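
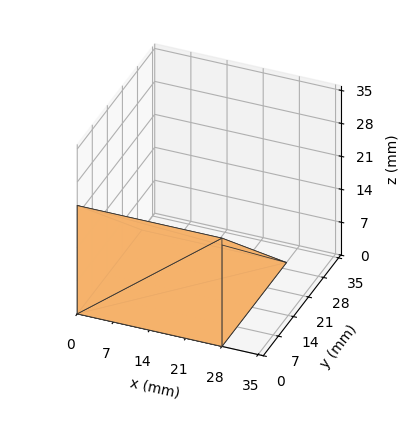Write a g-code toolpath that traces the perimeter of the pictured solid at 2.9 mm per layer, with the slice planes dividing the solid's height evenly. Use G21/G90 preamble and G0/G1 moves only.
Reading the render: the shape is a wedge (ramp): 28 × 30 mm base, rising to 23 mm along the y=0 edge and sloping linearly to z=0 at y=30 (dimensions read to the nearest mm from the axis ticks). For the g-code, the solid's height is divided into equal slices at the stated Δz and each level perimeter traced with G1 moves after a G0 lift.

; perimeter-only toolpath
G21 ; units = mm
G90 ; absolute positioning
G28 ; home
; layer 1
G0 Z2.9
G0 X0.0 Y0.0
G1 X28.0 Y0.0
G1 X28.0 Y26.2
G1 X0.0 Y26.2
G1 X0.0 Y0.0
; layer 2
G0 Z5.8
G0 X0.0 Y0.0
G1 X28.0 Y0.0
G1 X28.0 Y22.5
G1 X0.0 Y22.5
G1 X0.0 Y0.0
; layer 3
G0 Z8.6
G0 X0.0 Y0.0
G1 X28.0 Y0.0
G1 X28.0 Y18.8
G1 X0.0 Y18.8
G1 X0.0 Y0.0
; layer 4
G0 Z11.5
G0 X0.0 Y0.0
G1 X28.0 Y0.0
G1 X28.0 Y15.0
G1 X0.0 Y15.0
G1 X0.0 Y0.0
; layer 5
G0 Z14.4
G0 X0.0 Y0.0
G1 X28.0 Y0.0
G1 X28.0 Y11.2
G1 X0.0 Y11.2
G1 X0.0 Y0.0
; layer 6
G0 Z17.2
G0 X0.0 Y0.0
G1 X28.0 Y0.0
G1 X28.0 Y7.5
G1 X0.0 Y7.5
G1 X0.0 Y0.0
; layer 7
G0 Z20.1
G0 X0.0 Y0.0
G1 X28.0 Y0.0
G1 X28.0 Y3.8
G1 X0.0 Y3.8
G1 X0.0 Y0.0
M2 ; end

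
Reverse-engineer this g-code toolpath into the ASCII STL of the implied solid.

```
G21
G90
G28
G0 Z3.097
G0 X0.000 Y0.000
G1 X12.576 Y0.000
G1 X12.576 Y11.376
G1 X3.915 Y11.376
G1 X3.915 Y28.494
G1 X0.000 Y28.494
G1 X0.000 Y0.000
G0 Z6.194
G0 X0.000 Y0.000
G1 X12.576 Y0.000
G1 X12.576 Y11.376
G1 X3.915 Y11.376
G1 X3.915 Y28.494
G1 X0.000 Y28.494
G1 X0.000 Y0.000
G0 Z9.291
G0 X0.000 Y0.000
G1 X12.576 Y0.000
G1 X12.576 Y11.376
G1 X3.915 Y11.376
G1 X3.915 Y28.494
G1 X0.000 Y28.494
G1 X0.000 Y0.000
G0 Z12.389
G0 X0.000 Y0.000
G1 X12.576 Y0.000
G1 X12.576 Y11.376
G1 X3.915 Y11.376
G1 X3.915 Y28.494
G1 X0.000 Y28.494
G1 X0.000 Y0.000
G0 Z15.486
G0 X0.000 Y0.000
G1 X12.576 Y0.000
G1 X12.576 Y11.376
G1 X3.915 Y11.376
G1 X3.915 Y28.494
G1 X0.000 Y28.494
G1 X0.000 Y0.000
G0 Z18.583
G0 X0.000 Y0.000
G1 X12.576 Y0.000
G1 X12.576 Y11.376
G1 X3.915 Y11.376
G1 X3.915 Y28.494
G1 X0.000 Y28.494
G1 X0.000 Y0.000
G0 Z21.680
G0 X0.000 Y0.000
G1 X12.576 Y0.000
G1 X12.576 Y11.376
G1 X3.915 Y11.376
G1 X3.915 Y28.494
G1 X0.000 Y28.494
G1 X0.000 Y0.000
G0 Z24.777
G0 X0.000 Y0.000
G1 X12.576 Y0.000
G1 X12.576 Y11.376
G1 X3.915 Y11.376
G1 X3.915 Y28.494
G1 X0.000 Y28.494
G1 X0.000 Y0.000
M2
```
solid part
  facet normal 0.0000 0.0000 -1.0000
    outer loop
      vertex 12.576 11.376 0.000
      vertex 12.576 0.000 0.000
      vertex 0.000 0.000 0.000
    endloop
  endfacet
  facet normal 0.0000 0.0000 -1.0000
    outer loop
      vertex 3.915 11.376 0.000
      vertex 12.576 11.376 0.000
      vertex 0.000 0.000 0.000
    endloop
  endfacet
  facet normal 0.0000 0.0000 -1.0000
    outer loop
      vertex 3.915 28.494 0.000
      vertex 3.915 11.376 0.000
      vertex 0.000 0.000 0.000
    endloop
  endfacet
  facet normal 0.0000 0.0000 -1.0000
    outer loop
      vertex 0.000 28.494 0.000
      vertex 3.915 28.494 0.000
      vertex 0.000 0.000 0.000
    endloop
  endfacet
  facet normal 0.0000 0.0000 1.0000
    outer loop
      vertex 0.000 0.000 24.777
      vertex 12.576 0.000 24.777
      vertex 12.576 11.376 24.777
    endloop
  endfacet
  facet normal 0.0000 0.0000 1.0000
    outer loop
      vertex 0.000 0.000 24.777
      vertex 12.576 11.376 24.777
      vertex 3.915 11.376 24.777
    endloop
  endfacet
  facet normal 0.0000 0.0000 1.0000
    outer loop
      vertex 0.000 0.000 24.777
      vertex 3.915 11.376 24.777
      vertex 3.915 28.494 24.777
    endloop
  endfacet
  facet normal 0.0000 0.0000 1.0000
    outer loop
      vertex 0.000 0.000 24.777
      vertex 3.915 28.494 24.777
      vertex 0.000 28.494 24.777
    endloop
  endfacet
  facet normal 0.0000 -1.0000 0.0000
    outer loop
      vertex 0.000 0.000 0.000
      vertex 12.576 0.000 0.000
      vertex 12.576 0.000 24.777
    endloop
  endfacet
  facet normal 0.0000 -1.0000 0.0000
    outer loop
      vertex 0.000 0.000 0.000
      vertex 12.576 0.000 24.777
      vertex 0.000 0.000 24.777
    endloop
  endfacet
  facet normal 1.0000 0.0000 0.0000
    outer loop
      vertex 12.576 0.000 0.000
      vertex 12.576 11.376 0.000
      vertex 12.576 11.376 24.777
    endloop
  endfacet
  facet normal 1.0000 0.0000 0.0000
    outer loop
      vertex 12.576 0.000 0.000
      vertex 12.576 11.376 24.777
      vertex 12.576 0.000 24.777
    endloop
  endfacet
  facet normal 0.0000 1.0000 0.0000
    outer loop
      vertex 12.576 11.376 0.000
      vertex 3.915 11.376 0.000
      vertex 3.915 11.376 24.777
    endloop
  endfacet
  facet normal 0.0000 1.0000 0.0000
    outer loop
      vertex 12.576 11.376 0.000
      vertex 3.915 11.376 24.777
      vertex 12.576 11.376 24.777
    endloop
  endfacet
  facet normal 1.0000 0.0000 0.0000
    outer loop
      vertex 3.915 11.376 0.000
      vertex 3.915 28.494 0.000
      vertex 3.915 28.494 24.777
    endloop
  endfacet
  facet normal 1.0000 0.0000 0.0000
    outer loop
      vertex 3.915 11.376 0.000
      vertex 3.915 28.494 24.777
      vertex 3.915 11.376 24.777
    endloop
  endfacet
  facet normal 0.0000 1.0000 0.0000
    outer loop
      vertex 3.915 28.494 0.000
      vertex 0.000 28.494 0.000
      vertex 0.000 28.494 24.777
    endloop
  endfacet
  facet normal 0.0000 1.0000 0.0000
    outer loop
      vertex 3.915 28.494 0.000
      vertex 0.000 28.494 24.777
      vertex 3.915 28.494 24.777
    endloop
  endfacet
  facet normal -1.0000 0.0000 0.0000
    outer loop
      vertex 0.000 28.494 0.000
      vertex 0.000 0.000 0.000
      vertex 0.000 0.000 24.777
    endloop
  endfacet
  facet normal -1.0000 0.0000 0.0000
    outer loop
      vertex 0.000 28.494 0.000
      vertex 0.000 0.000 24.777
      vertex 0.000 28.494 24.777
    endloop
  endfacet
endsolid part

The G0 Z moves step by Δz≈3.097 mm. Every layer's G1 loop is the same polygon, so the solid is a straight extrusion of it from z=0 to z≈24.8. Closing with flat bottom and top caps and triangulating gives 20 facets — an L-shaped prism: outer 12.6 × 28.5 mm, arm thicknesses ≈ 11.4 mm (horizontal) and 3.92 mm (vertical), extruded 24.8 mm in z.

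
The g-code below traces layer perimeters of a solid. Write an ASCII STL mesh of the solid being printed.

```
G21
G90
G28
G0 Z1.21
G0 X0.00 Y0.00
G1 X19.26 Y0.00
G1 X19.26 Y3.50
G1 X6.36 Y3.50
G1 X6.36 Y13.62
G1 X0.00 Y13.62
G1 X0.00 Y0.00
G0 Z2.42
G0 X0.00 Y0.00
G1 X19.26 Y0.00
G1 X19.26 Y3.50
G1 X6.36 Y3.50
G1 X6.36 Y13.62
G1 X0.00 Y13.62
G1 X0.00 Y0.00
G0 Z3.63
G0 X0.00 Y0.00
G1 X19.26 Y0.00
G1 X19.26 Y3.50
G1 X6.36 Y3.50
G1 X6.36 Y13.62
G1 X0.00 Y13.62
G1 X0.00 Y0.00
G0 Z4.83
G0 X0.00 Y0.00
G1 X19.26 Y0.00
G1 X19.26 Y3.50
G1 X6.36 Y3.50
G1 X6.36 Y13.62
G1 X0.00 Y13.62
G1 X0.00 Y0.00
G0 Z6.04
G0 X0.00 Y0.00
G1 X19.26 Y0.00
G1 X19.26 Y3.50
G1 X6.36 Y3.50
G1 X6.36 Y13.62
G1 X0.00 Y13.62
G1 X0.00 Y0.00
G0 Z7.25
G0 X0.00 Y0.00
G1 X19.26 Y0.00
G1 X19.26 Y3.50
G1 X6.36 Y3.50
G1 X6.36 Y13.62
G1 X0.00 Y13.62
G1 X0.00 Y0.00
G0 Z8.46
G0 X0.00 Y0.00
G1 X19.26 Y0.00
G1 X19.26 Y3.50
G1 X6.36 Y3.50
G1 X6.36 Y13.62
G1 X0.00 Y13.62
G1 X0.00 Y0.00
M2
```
solid part
  facet normal 0.0000 0.0000 -1.0000
    outer loop
      vertex 19.26 3.50 0.00
      vertex 19.26 0.00 0.00
      vertex 0.00 0.00 0.00
    endloop
  endfacet
  facet normal 0.0000 0.0000 -1.0000
    outer loop
      vertex 6.36 3.50 0.00
      vertex 19.26 3.50 0.00
      vertex 0.00 0.00 0.00
    endloop
  endfacet
  facet normal 0.0000 0.0000 -1.0000
    outer loop
      vertex 6.36 13.62 0.00
      vertex 6.36 3.50 0.00
      vertex 0.00 0.00 0.00
    endloop
  endfacet
  facet normal 0.0000 0.0000 -1.0000
    outer loop
      vertex 0.00 13.62 0.00
      vertex 6.36 13.62 0.00
      vertex 0.00 0.00 0.00
    endloop
  endfacet
  facet normal 0.0000 0.0000 1.0000
    outer loop
      vertex 0.00 0.00 8.46
      vertex 19.26 0.00 8.46
      vertex 19.26 3.50 8.46
    endloop
  endfacet
  facet normal 0.0000 0.0000 1.0000
    outer loop
      vertex 0.00 0.00 8.46
      vertex 19.26 3.50 8.46
      vertex 6.36 3.50 8.46
    endloop
  endfacet
  facet normal 0.0000 0.0000 1.0000
    outer loop
      vertex 0.00 0.00 8.46
      vertex 6.36 3.50 8.46
      vertex 6.36 13.62 8.46
    endloop
  endfacet
  facet normal 0.0000 0.0000 1.0000
    outer loop
      vertex 0.00 0.00 8.46
      vertex 6.36 13.62 8.46
      vertex 0.00 13.62 8.46
    endloop
  endfacet
  facet normal 0.0000 -1.0000 0.0000
    outer loop
      vertex 0.00 0.00 0.00
      vertex 19.26 0.00 0.00
      vertex 19.26 0.00 8.46
    endloop
  endfacet
  facet normal 0.0000 -1.0000 0.0000
    outer loop
      vertex 0.00 0.00 0.00
      vertex 19.26 0.00 8.46
      vertex 0.00 0.00 8.46
    endloop
  endfacet
  facet normal 1.0000 0.0000 0.0000
    outer loop
      vertex 19.26 0.00 0.00
      vertex 19.26 3.50 0.00
      vertex 19.26 3.50 8.46
    endloop
  endfacet
  facet normal 1.0000 0.0000 0.0000
    outer loop
      vertex 19.26 0.00 0.00
      vertex 19.26 3.50 8.46
      vertex 19.26 0.00 8.46
    endloop
  endfacet
  facet normal 0.0000 1.0000 0.0000
    outer loop
      vertex 19.26 3.50 0.00
      vertex 6.36 3.50 0.00
      vertex 6.36 3.50 8.46
    endloop
  endfacet
  facet normal 0.0000 1.0000 0.0000
    outer loop
      vertex 19.26 3.50 0.00
      vertex 6.36 3.50 8.46
      vertex 19.26 3.50 8.46
    endloop
  endfacet
  facet normal 1.0000 0.0000 0.0000
    outer loop
      vertex 6.36 3.50 0.00
      vertex 6.36 13.62 0.00
      vertex 6.36 13.62 8.46
    endloop
  endfacet
  facet normal 1.0000 0.0000 0.0000
    outer loop
      vertex 6.36 3.50 0.00
      vertex 6.36 13.62 8.46
      vertex 6.36 3.50 8.46
    endloop
  endfacet
  facet normal 0.0000 1.0000 0.0000
    outer loop
      vertex 6.36 13.62 0.00
      vertex 0.00 13.62 0.00
      vertex 0.00 13.62 8.46
    endloop
  endfacet
  facet normal 0.0000 1.0000 0.0000
    outer loop
      vertex 6.36 13.62 0.00
      vertex 0.00 13.62 8.46
      vertex 6.36 13.62 8.46
    endloop
  endfacet
  facet normal -1.0000 0.0000 0.0000
    outer loop
      vertex 0.00 13.62 0.00
      vertex 0.00 0.00 0.00
      vertex 0.00 0.00 8.46
    endloop
  endfacet
  facet normal -1.0000 0.0000 0.0000
    outer loop
      vertex 0.00 13.62 0.00
      vertex 0.00 0.00 8.46
      vertex 0.00 13.62 8.46
    endloop
  endfacet
endsolid part

The G0 Z moves step by Δz≈1.21 mm. Every layer's G1 loop is the same polygon, so the solid is a straight extrusion of it from z=0 to z≈8.46. Closing with flat bottom and top caps and triangulating gives 20 facets — an L-shaped prism: outer 19.3 × 13.6 mm, arm thicknesses ≈ 3.5 mm (horizontal) and 6.36 mm (vertical), extruded 8.46 mm in z.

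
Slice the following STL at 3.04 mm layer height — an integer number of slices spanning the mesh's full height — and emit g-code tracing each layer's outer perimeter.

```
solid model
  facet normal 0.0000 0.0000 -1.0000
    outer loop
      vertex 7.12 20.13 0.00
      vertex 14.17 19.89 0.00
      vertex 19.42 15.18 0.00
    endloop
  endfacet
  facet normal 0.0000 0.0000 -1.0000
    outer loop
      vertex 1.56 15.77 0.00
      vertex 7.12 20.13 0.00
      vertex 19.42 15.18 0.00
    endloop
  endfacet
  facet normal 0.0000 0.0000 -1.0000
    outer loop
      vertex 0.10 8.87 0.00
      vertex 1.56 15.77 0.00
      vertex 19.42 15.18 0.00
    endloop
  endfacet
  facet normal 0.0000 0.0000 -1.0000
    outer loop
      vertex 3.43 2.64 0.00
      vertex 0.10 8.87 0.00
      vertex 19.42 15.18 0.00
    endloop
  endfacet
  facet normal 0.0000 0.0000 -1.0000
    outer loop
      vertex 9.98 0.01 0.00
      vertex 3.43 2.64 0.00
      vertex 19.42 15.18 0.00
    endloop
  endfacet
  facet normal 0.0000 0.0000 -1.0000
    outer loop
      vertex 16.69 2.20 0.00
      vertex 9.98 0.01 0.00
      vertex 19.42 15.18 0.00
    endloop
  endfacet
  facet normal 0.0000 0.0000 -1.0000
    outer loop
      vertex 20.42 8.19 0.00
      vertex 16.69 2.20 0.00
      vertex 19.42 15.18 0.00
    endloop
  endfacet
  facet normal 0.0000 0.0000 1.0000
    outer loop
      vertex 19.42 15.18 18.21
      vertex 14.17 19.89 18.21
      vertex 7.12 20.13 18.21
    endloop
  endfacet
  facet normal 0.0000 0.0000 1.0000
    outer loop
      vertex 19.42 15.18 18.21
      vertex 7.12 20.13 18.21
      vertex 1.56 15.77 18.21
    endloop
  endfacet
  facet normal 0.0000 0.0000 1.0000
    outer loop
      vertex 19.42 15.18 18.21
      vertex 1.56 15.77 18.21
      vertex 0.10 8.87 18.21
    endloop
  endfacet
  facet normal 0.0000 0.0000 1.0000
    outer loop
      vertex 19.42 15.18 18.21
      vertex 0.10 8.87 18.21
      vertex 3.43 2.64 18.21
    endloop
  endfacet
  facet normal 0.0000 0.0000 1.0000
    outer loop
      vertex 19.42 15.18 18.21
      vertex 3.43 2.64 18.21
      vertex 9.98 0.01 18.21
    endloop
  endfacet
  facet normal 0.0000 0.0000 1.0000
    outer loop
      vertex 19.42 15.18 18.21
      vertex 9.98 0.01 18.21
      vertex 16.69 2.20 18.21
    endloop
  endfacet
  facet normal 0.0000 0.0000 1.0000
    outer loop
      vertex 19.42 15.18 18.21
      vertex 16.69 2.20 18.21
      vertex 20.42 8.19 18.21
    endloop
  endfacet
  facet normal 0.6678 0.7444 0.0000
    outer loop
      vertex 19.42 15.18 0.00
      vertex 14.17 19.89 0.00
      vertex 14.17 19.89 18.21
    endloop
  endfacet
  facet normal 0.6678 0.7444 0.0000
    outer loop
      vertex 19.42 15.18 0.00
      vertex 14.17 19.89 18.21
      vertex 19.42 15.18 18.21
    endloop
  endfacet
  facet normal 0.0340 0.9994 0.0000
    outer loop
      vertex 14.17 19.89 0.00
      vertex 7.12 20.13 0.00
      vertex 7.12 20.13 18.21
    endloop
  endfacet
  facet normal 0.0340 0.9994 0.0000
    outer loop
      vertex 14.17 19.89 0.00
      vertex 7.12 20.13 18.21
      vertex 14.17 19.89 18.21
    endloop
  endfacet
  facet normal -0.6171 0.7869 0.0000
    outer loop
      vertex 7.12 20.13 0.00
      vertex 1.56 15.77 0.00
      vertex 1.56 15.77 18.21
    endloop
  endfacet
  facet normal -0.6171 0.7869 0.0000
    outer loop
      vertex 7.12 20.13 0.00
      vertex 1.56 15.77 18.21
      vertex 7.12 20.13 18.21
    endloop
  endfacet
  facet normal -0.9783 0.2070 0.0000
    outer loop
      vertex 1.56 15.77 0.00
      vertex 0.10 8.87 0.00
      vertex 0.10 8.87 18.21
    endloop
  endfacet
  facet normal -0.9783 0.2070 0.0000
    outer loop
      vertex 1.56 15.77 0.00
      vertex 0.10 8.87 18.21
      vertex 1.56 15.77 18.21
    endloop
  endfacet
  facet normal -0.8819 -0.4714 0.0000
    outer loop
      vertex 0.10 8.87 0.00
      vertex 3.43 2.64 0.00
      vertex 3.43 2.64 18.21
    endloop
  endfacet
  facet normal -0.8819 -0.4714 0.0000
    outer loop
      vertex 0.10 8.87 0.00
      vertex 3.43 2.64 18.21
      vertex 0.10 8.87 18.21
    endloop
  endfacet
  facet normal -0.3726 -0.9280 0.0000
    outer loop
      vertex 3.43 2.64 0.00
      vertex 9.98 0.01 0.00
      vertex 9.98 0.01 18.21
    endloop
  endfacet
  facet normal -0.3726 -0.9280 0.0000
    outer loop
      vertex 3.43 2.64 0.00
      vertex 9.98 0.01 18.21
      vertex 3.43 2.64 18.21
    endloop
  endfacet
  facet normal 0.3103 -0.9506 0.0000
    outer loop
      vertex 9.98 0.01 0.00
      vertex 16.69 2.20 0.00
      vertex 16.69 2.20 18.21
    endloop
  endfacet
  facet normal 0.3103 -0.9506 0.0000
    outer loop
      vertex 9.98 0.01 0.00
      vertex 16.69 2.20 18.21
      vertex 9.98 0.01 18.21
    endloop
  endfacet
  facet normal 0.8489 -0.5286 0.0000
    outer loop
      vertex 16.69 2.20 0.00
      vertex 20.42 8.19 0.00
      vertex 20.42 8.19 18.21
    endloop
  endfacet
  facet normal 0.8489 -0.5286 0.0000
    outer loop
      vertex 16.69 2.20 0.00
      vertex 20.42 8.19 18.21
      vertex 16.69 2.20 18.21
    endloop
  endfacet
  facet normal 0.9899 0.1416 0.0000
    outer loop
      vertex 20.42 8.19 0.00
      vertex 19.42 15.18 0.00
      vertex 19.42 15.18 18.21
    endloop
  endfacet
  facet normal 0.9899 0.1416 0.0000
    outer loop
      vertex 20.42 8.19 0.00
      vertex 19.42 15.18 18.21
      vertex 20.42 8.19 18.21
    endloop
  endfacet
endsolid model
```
; perimeter-only toolpath
G21 ; units = mm
G90 ; absolute positioning
G28 ; home
; layer 1
G0 Z3.04
G0 X19.42 Y15.18
G1 X14.17 Y19.89
G1 X7.12 Y20.13
G1 X1.56 Y15.77
G1 X0.10 Y8.87
G1 X3.43 Y2.64
G1 X9.98 Y0.01
G1 X16.69 Y2.20
G1 X20.42 Y8.19
G1 X19.42 Y15.18
; layer 2
G0 Z6.07
G0 X19.42 Y15.18
G1 X14.17 Y19.89
G1 X7.12 Y20.13
G1 X1.56 Y15.77
G1 X0.10 Y8.87
G1 X3.43 Y2.64
G1 X9.98 Y0.01
G1 X16.69 Y2.20
G1 X20.42 Y8.19
G1 X19.42 Y15.18
; layer 3
G0 Z9.11
G0 X19.42 Y15.18
G1 X14.17 Y19.89
G1 X7.12 Y20.13
G1 X1.56 Y15.77
G1 X0.10 Y8.87
G1 X3.43 Y2.64
G1 X9.98 Y0.01
G1 X16.69 Y2.20
G1 X20.42 Y8.19
G1 X19.42 Y15.18
; layer 4
G0 Z12.14
G0 X19.42 Y15.18
G1 X14.17 Y19.89
G1 X7.12 Y20.13
G1 X1.56 Y15.77
G1 X0.10 Y8.87
G1 X3.43 Y2.64
G1 X9.98 Y0.01
G1 X16.69 Y2.20
G1 X20.42 Y8.19
G1 X19.42 Y15.18
; layer 5
G0 Z15.18
G0 X19.42 Y15.18
G1 X14.17 Y19.89
G1 X7.12 Y20.13
G1 X1.56 Y15.77
G1 X0.10 Y8.87
G1 X3.43 Y2.64
G1 X9.98 Y0.01
G1 X16.69 Y2.20
G1 X20.42 Y8.19
G1 X19.42 Y15.18
; layer 6
G0 Z18.21
G0 X19.42 Y15.18
G1 X14.17 Y19.89
G1 X7.12 Y20.13
G1 X1.56 Y15.77
G1 X0.10 Y8.87
G1 X3.43 Y2.64
G1 X9.98 Y0.01
G1 X16.69 Y2.20
G1 X20.42 Y8.19
G1 X19.42 Y15.18
M2 ; end

The solid is a regular 9-sided prism (a cylinder approximated with 9 flat sides), circumscribed radius ≈ 10.3 mm, height ≈ 18.2 mm. Slicing at Δz = 3.04 mm — 6 equal slices spanning the solid's height, so layer i sits at z = i·h/6 — gives 6 non-empty perimeters. Each is a 9-segment closed polygon; G0 lifts to the layer z and rapids to the start vertex, then G1 traces the edges.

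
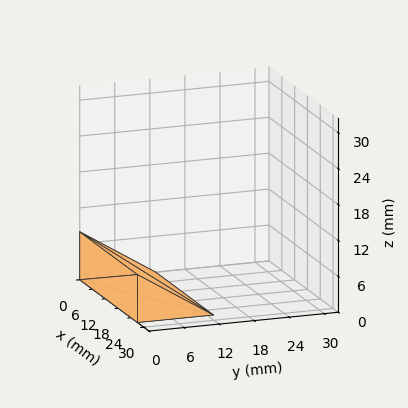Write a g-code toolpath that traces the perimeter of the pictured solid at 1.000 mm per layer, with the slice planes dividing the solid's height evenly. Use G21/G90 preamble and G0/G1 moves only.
Reading the render: the shape is a wedge (ramp): 27 × 13 mm base, rising to 8 mm along the y=0 edge and sloping linearly to z=0 at y=13 (dimensions read to the nearest mm from the axis ticks). For the g-code, the solid's height is divided into equal slices at the stated Δz and each level perimeter traced with G1 moves after a G0 lift.

; perimeter-only toolpath
G21 ; units = mm
G90 ; absolute positioning
G28 ; home
; layer 1
G0 Z1.000
G0 X0.000 Y0.000
G1 X27.000 Y0.000
G1 X27.000 Y11.375
G1 X0.000 Y11.375
G1 X0.000 Y0.000
; layer 2
G0 Z2.000
G0 X0.000 Y0.000
G1 X27.000 Y0.000
G1 X27.000 Y9.750
G1 X0.000 Y9.750
G1 X0.000 Y0.000
; layer 3
G0 Z3.000
G0 X0.000 Y0.000
G1 X27.000 Y0.000
G1 X27.000 Y8.125
G1 X0.000 Y8.125
G1 X0.000 Y0.000
; layer 4
G0 Z4.000
G0 X0.000 Y0.000
G1 X27.000 Y0.000
G1 X27.000 Y6.500
G1 X0.000 Y6.500
G1 X0.000 Y0.000
; layer 5
G0 Z5.000
G0 X0.000 Y0.000
G1 X27.000 Y0.000
G1 X27.000 Y4.875
G1 X0.000 Y4.875
G1 X0.000 Y0.000
; layer 6
G0 Z6.000
G0 X0.000 Y0.000
G1 X27.000 Y0.000
G1 X27.000 Y3.250
G1 X0.000 Y3.250
G1 X0.000 Y0.000
; layer 7
G0 Z7.000
G0 X0.000 Y0.000
G1 X27.000 Y0.000
G1 X27.000 Y1.625
G1 X0.000 Y1.625
G1 X0.000 Y0.000
M2 ; end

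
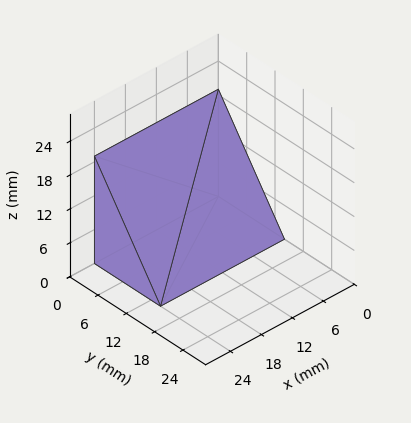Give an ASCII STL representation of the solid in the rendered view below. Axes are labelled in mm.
Reading the render: the shape is a wedge (ramp): 24 × 14 mm base, rising to 19 mm along the y=0 edge and sloping linearly to z=0 at y=14 (dimensions read to the nearest mm from the axis ticks). For the STL, each face is triangulated and given an outward normal.

solid part
  facet normal 0.0000 0.0000 -1.0000
    outer loop
      vertex 24.00 14.00 0.00
      vertex 24.00 0.00 0.00
      vertex 0.00 0.00 0.00
    endloop
  endfacet
  facet normal 0.0000 0.0000 -1.0000
    outer loop
      vertex 0.00 14.00 0.00
      vertex 24.00 14.00 0.00
      vertex 0.00 0.00 0.00
    endloop
  endfacet
  facet normal 0.0000 -1.0000 0.0000
    outer loop
      vertex 0.00 0.00 0.00
      vertex 24.00 0.00 0.00
      vertex 24.00 0.00 19.00
    endloop
  endfacet
  facet normal 0.0000 -1.0000 0.0000
    outer loop
      vertex 0.00 0.00 0.00
      vertex 24.00 0.00 19.00
      vertex 0.00 0.00 19.00
    endloop
  endfacet
  facet normal 0.0000 0.8051 0.5932
    outer loop
      vertex 0.00 0.00 19.00
      vertex 24.00 0.00 19.00
      vertex 24.00 14.00 0.00
    endloop
  endfacet
  facet normal 0.0000 0.8051 0.5932
    outer loop
      vertex 0.00 0.00 19.00
      vertex 24.00 14.00 0.00
      vertex 0.00 14.00 0.00
    endloop
  endfacet
  facet normal -1.0000 0.0000 0.0000
    outer loop
      vertex 0.00 0.00 19.00
      vertex 0.00 14.00 0.00
      vertex 0.00 0.00 0.00
    endloop
  endfacet
  facet normal 1.0000 0.0000 0.0000
    outer loop
      vertex 24.00 0.00 0.00
      vertex 24.00 14.00 0.00
      vertex 24.00 0.00 19.00
    endloop
  endfacet
endsolid part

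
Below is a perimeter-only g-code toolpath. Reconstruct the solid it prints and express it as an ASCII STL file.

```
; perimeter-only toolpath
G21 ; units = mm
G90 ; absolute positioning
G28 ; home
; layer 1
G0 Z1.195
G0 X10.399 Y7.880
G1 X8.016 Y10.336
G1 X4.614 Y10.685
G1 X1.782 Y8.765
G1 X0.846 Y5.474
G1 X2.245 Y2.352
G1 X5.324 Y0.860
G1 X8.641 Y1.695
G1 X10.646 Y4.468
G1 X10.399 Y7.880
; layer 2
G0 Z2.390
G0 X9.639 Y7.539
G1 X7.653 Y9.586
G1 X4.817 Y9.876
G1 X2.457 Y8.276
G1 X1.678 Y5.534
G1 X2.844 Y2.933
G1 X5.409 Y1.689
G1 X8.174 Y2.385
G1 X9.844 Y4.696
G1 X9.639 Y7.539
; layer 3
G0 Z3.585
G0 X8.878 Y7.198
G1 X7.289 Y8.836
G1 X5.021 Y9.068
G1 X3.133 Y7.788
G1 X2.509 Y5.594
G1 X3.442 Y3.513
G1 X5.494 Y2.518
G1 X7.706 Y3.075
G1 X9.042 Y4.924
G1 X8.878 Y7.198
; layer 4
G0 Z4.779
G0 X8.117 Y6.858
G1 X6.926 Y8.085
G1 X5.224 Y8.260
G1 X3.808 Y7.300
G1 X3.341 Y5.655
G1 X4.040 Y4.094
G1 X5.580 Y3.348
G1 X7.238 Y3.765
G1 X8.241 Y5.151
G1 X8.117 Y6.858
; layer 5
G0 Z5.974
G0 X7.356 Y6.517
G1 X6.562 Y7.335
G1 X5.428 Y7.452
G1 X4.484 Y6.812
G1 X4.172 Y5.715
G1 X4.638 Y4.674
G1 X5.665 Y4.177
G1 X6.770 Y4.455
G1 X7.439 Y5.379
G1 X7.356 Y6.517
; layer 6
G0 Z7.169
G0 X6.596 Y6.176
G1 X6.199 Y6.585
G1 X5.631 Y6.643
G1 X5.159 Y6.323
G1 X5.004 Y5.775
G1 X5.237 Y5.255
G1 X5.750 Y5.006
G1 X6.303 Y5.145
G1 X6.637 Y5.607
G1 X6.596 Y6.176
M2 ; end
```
solid part
  facet normal 0.0000 0.0000 -1.0000
    outer loop
      vertex 4.410 11.493 0.000
      vertex 8.380 11.086 0.000
      vertex 11.160 8.221 0.000
    endloop
  endfacet
  facet normal 0.0000 0.0000 -1.0000
    outer loop
      vertex 1.106 9.253 0.000
      vertex 4.410 11.493 0.000
      vertex 11.160 8.221 0.000
    endloop
  endfacet
  facet normal 0.0000 0.0000 -1.0000
    outer loop
      vertex 0.015 5.414 0.000
      vertex 1.106 9.253 0.000
      vertex 11.160 8.221 0.000
    endloop
  endfacet
  facet normal 0.0000 0.0000 -1.0000
    outer loop
      vertex 1.647 1.772 0.000
      vertex 0.015 5.414 0.000
      vertex 11.160 8.221 0.000
    endloop
  endfacet
  facet normal 0.0000 0.0000 -1.0000
    outer loop
      vertex 5.239 0.031 0.000
      vertex 1.647 1.772 0.000
      vertex 11.160 8.221 0.000
    endloop
  endfacet
  facet normal 0.0000 0.0000 -1.0000
    outer loop
      vertex 9.109 1.005 0.000
      vertex 5.239 0.031 0.000
      vertex 11.160 8.221 0.000
    endloop
  endfacet
  facet normal 0.0000 0.0000 -1.0000
    outer loop
      vertex 11.448 4.240 0.000
      vertex 9.109 1.005 0.000
      vertex 11.160 8.221 0.000
    endloop
  endfacet
  facet normal 0.6002 0.5824 0.5483
    outer loop
      vertex 11.160 8.221 0.000
      vertex 8.380 11.086 0.000
      vertex 5.835 5.835 8.364
    endloop
  endfacet
  facet normal 0.0853 0.8319 0.5483
    outer loop
      vertex 8.380 11.086 0.000
      vertex 4.410 11.493 0.000
      vertex 5.835 5.835 8.364
    endloop
  endfacet
  facet normal -0.4693 0.6922 0.5482
    outer loop
      vertex 4.410 11.493 0.000
      vertex 1.106 9.253 0.000
      vertex 5.835 5.835 8.364
    endloop
  endfacet
  facet normal -0.8045 0.2286 0.5483
    outer loop
      vertex 1.106 9.253 0.000
      vertex 0.015 5.414 0.000
      vertex 5.835 5.835 8.364
    endloop
  endfacet
  facet normal -0.7632 -0.3420 0.5483
    outer loop
      vertex 0.015 5.414 0.000
      vertex 1.647 1.772 0.000
      vertex 5.835 5.835 8.364
    endloop
  endfacet
  facet normal -0.3648 -0.7526 0.5482
    outer loop
      vertex 1.647 1.772 0.000
      vertex 5.239 0.031 0.000
      vertex 5.835 5.835 8.364
    endloop
  endfacet
  facet normal 0.2041 -0.8110 0.5482
    outer loop
      vertex 5.239 0.031 0.000
      vertex 9.109 1.005 0.000
      vertex 5.835 5.835 8.364
    endloop
  endfacet
  facet normal 0.6777 -0.4900 0.5483
    outer loop
      vertex 9.109 1.005 0.000
      vertex 11.448 4.240 0.000
      vertex 5.835 5.835 8.364
    endloop
  endfacet
  facet normal 0.8341 0.0603 0.5483
    outer loop
      vertex 11.448 4.240 0.000
      vertex 11.160 8.221 0.000
      vertex 5.835 5.835 8.364
    endloop
  endfacet
endsolid part

The G0 Z moves step by Δz≈1.195 mm. The G1 loops shrink linearly with z, so the solid tapers from its base footprint up to z≈8.36. Closing with a flat bottom cap and the tapered top and triangulating gives 16 facets — a regular 9-sided pyramid, base circumscribed radius ≈ 5.83 mm, apex at z ≈ 8.36 mm.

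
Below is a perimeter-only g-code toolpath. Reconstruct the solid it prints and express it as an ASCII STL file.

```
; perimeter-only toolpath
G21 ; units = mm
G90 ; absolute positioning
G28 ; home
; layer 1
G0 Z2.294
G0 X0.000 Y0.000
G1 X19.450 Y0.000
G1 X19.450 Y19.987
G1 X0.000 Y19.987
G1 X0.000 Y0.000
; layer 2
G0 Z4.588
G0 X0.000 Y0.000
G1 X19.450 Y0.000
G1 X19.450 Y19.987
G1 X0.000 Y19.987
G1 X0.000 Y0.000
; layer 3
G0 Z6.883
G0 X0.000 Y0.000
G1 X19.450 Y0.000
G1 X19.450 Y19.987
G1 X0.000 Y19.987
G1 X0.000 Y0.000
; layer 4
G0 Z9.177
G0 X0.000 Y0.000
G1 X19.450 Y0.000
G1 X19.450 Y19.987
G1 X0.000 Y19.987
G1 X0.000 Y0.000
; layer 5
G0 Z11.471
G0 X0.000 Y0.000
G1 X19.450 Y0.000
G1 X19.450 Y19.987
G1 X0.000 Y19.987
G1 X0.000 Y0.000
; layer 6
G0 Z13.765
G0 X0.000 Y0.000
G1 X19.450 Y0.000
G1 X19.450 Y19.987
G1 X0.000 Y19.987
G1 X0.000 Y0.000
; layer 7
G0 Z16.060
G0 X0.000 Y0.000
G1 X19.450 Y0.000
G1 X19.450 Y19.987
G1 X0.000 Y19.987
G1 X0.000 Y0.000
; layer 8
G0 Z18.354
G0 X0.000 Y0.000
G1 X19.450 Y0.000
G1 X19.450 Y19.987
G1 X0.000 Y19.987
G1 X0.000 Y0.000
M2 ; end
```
solid part
  facet normal 0.0000 0.0000 -1.0000
    outer loop
      vertex 19.450 19.987 0.000
      vertex 19.450 0.000 0.000
      vertex 0.000 0.000 0.000
    endloop
  endfacet
  facet normal 0.0000 0.0000 -1.0000
    outer loop
      vertex 0.000 19.987 0.000
      vertex 19.450 19.987 0.000
      vertex 0.000 0.000 0.000
    endloop
  endfacet
  facet normal 0.0000 0.0000 1.0000
    outer loop
      vertex 0.000 0.000 18.354
      vertex 19.450 0.000 18.354
      vertex 19.450 19.987 18.354
    endloop
  endfacet
  facet normal 0.0000 0.0000 1.0000
    outer loop
      vertex 0.000 0.000 18.354
      vertex 19.450 19.987 18.354
      vertex 0.000 19.987 18.354
    endloop
  endfacet
  facet normal 0.0000 -1.0000 0.0000
    outer loop
      vertex 0.000 0.000 0.000
      vertex 19.450 0.000 0.000
      vertex 19.450 0.000 18.354
    endloop
  endfacet
  facet normal 0.0000 -1.0000 0.0000
    outer loop
      vertex 0.000 0.000 0.000
      vertex 19.450 0.000 18.354
      vertex 0.000 0.000 18.354
    endloop
  endfacet
  facet normal 0.0000 1.0000 0.0000
    outer loop
      vertex 19.450 19.987 18.354
      vertex 19.450 19.987 0.000
      vertex 0.000 19.987 0.000
    endloop
  endfacet
  facet normal 0.0000 1.0000 0.0000
    outer loop
      vertex 0.000 19.987 18.354
      vertex 19.450 19.987 18.354
      vertex 0.000 19.987 0.000
    endloop
  endfacet
  facet normal -1.0000 0.0000 0.0000
    outer loop
      vertex 0.000 19.987 18.354
      vertex 0.000 19.987 0.000
      vertex 0.000 0.000 0.000
    endloop
  endfacet
  facet normal -1.0000 0.0000 0.0000
    outer loop
      vertex 0.000 0.000 18.354
      vertex 0.000 19.987 18.354
      vertex 0.000 0.000 0.000
    endloop
  endfacet
  facet normal 1.0000 0.0000 0.0000
    outer loop
      vertex 19.450 0.000 0.000
      vertex 19.450 19.987 0.000
      vertex 19.450 19.987 18.354
    endloop
  endfacet
  facet normal 1.0000 0.0000 0.0000
    outer loop
      vertex 19.450 0.000 0.000
      vertex 19.450 19.987 18.354
      vertex 19.450 0.000 18.354
    endloop
  endfacet
endsolid part

The G0 Z moves step by Δz≈2.294 mm. Every layer's G1 loop is the same polygon, so the solid is a straight extrusion of it from z=0 to z≈18.4. Closing with flat bottom and top caps and triangulating gives 12 facets — a rectangular box, roughly 19.4 × 20 mm footprint and 18.4 mm tall.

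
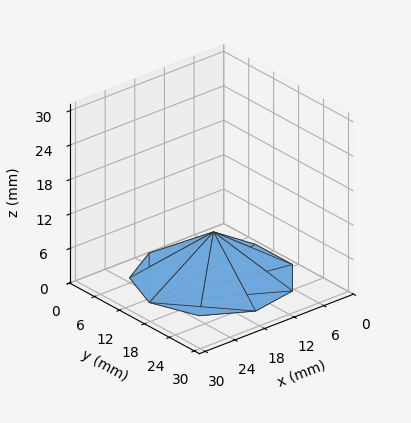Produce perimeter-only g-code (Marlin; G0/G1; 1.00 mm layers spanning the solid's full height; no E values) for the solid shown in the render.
Reading the render: the shape is a regular 9-sided pyramid, base circumscribed radius ≈ 13 mm, apex at z ≈ 8 mm (dimensions read to the nearest mm from the axis ticks). For the g-code, the solid's height is divided into equal slices at the stated Δz and each level perimeter traced with G1 moves after a G0 lift.

; perimeter-only toolpath
G21 ; units = mm
G90 ; absolute positioning
G28 ; home
; layer 1
G0 Z1.00
G0 X24.38 Y13.00
G1 X21.71 Y20.31
G1 X14.98 Y24.20
G1 X7.31 Y22.85
G1 X2.31 Y16.89
G1 X2.31 Y9.11
G1 X7.31 Y3.15
G1 X14.98 Y1.80
G1 X21.71 Y5.68
G1 X24.38 Y13.00
; layer 2
G0 Z2.00
G0 X22.75 Y13.00
G1 X20.47 Y19.27
G1 X14.70 Y22.60
G1 X8.12 Y21.45
G1 X3.83 Y16.34
G1 X3.83 Y9.66
G1 X8.12 Y4.55
G1 X14.70 Y3.40
G1 X20.47 Y6.73
G1 X22.75 Y13.00
; layer 3
G0 Z3.00
G0 X21.12 Y13.00
G1 X19.23 Y18.23
G1 X14.41 Y21.00
G1 X8.94 Y20.04
G1 X5.36 Y15.78
G1 X5.36 Y10.22
G1 X8.94 Y5.96
G1 X14.41 Y5.00
G1 X19.23 Y7.78
G1 X21.12 Y13.00
; layer 4
G0 Z4.00
G0 X19.50 Y13.00
G1 X17.98 Y17.18
G1 X14.13 Y19.40
G1 X9.75 Y18.63
G1 X6.89 Y15.22
G1 X6.89 Y10.78
G1 X9.75 Y7.37
G1 X14.13 Y6.60
G1 X17.98 Y8.82
G1 X19.50 Y13.00
; layer 5
G0 Z5.00
G0 X17.88 Y13.00
G1 X16.73 Y16.13
G1 X13.85 Y17.80
G1 X10.56 Y17.22
G1 X8.42 Y14.67
G1 X8.42 Y11.33
G1 X10.56 Y8.78
G1 X13.85 Y8.20
G1 X16.73 Y9.87
G1 X17.88 Y13.00
; layer 6
G0 Z6.00
G0 X16.25 Y13.00
G1 X15.49 Y15.09
G1 X13.56 Y16.20
G1 X11.38 Y15.82
G1 X9.95 Y14.11
G1 X9.95 Y11.89
G1 X11.38 Y10.19
G1 X13.56 Y9.80
G1 X15.49 Y10.91
G1 X16.25 Y13.00
; layer 7
G0 Z7.00
G0 X14.62 Y13.00
G1 X14.25 Y14.04
G1 X13.28 Y14.60
G1 X12.19 Y14.41
G1 X11.47 Y13.56
G1 X11.47 Y12.44
G1 X12.19 Y11.59
G1 X13.28 Y11.40
G1 X14.25 Y11.96
G1 X14.62 Y13.00
M2 ; end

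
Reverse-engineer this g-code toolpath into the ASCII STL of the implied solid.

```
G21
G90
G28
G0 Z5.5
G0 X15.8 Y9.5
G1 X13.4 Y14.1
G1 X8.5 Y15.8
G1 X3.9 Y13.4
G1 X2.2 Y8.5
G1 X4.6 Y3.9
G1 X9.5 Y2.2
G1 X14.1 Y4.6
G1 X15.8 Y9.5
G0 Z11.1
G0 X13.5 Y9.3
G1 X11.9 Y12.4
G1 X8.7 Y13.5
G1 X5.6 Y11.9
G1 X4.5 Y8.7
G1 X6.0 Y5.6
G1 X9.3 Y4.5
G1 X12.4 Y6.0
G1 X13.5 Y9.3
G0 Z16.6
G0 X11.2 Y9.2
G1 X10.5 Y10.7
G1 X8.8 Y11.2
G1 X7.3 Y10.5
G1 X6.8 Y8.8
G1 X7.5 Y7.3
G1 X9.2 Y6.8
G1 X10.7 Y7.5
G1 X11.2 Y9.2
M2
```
solid part
  facet normal 0.0000 0.0000 -1.0000
    outer loop
      vertex 8.3 18.0 0.0
      vertex 14.9 15.8 0.0
      vertex 18.0 9.7 0.0
    endloop
  endfacet
  facet normal 0.0000 0.0000 -1.0000
    outer loop
      vertex 2.2 14.9 0.0
      vertex 8.3 18.0 0.0
      vertex 18.0 9.7 0.0
    endloop
  endfacet
  facet normal 0.0000 0.0000 -1.0000
    outer loop
      vertex 0.0 8.3 0.0
      vertex 2.2 14.9 0.0
      vertex 18.0 9.7 0.0
    endloop
  endfacet
  facet normal 0.0000 0.0000 -1.0000
    outer loop
      vertex 3.1 2.2 0.0
      vertex 0.0 8.3 0.0
      vertex 18.0 9.7 0.0
    endloop
  endfacet
  facet normal 0.0000 0.0000 -1.0000
    outer loop
      vertex 9.7 0.0 0.0
      vertex 3.1 2.2 0.0
      vertex 18.0 9.7 0.0
    endloop
  endfacet
  facet normal 0.0000 0.0000 -1.0000
    outer loop
      vertex 15.8 3.1 0.0
      vertex 9.7 0.0 0.0
      vertex 18.0 9.7 0.0
    endloop
  endfacet
  facet normal 0.8345 0.4241 0.3517
    outer loop
      vertex 18.0 9.7 0.0
      vertex 14.9 15.8 0.0
      vertex 9.0 9.0 22.2
    endloop
  endfacet
  facet normal 0.2961 0.8884 0.3508
    outer loop
      vertex 14.9 15.8 0.0
      vertex 8.3 18.0 0.0
      vertex 9.0 9.0 22.2
    endloop
  endfacet
  facet normal -0.4241 0.8345 0.3517
    outer loop
      vertex 8.3 18.0 0.0
      vertex 2.2 14.9 0.0
      vertex 9.0 9.0 22.2
    endloop
  endfacet
  facet normal -0.8884 0.2961 0.3508
    outer loop
      vertex 2.2 14.9 0.0
      vertex 0.0 8.3 0.0
      vertex 9.0 9.0 22.2
    endloop
  endfacet
  facet normal -0.8345 -0.4241 0.3517
    outer loop
      vertex 0.0 8.3 0.0
      vertex 3.1 2.2 0.0
      vertex 9.0 9.0 22.2
    endloop
  endfacet
  facet normal -0.2961 -0.8884 0.3508
    outer loop
      vertex 3.1 2.2 0.0
      vertex 9.7 0.0 0.0
      vertex 9.0 9.0 22.2
    endloop
  endfacet
  facet normal 0.4241 -0.8345 0.3517
    outer loop
      vertex 9.7 0.0 0.0
      vertex 15.8 3.1 0.0
      vertex 9.0 9.0 22.2
    endloop
  endfacet
  facet normal 0.8884 -0.2961 0.3508
    outer loop
      vertex 15.8 3.1 0.0
      vertex 18.0 9.7 0.0
      vertex 9.0 9.0 22.2
    endloop
  endfacet
endsolid part

The G0 Z moves step by Δz≈5.5 mm. The G1 loops shrink linearly with z, so the solid tapers from its base footprint up to z≈22.2. Closing with a flat bottom cap and the tapered top and triangulating gives 14 facets — a regular 8-sided pyramid, base circumscribed radius ≈ 9 mm, apex at z ≈ 22.2 mm.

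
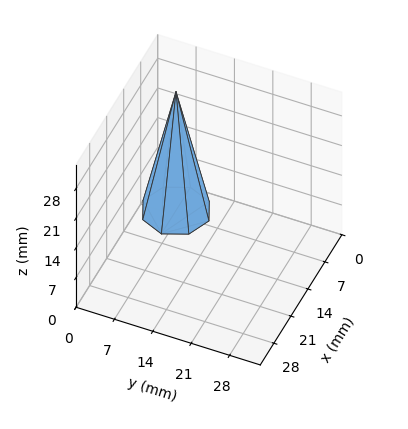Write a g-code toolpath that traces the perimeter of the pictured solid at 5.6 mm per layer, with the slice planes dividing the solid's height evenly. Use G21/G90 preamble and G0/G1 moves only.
Reading the render: the shape is a regular 8-sided pyramid, base circumscribed radius ≈ 6 mm, apex at z ≈ 28 mm (dimensions read to the nearest mm from the axis ticks). For the g-code, the solid's height is divided into equal slices at the stated Δz and each level perimeter traced with G1 moves after a G0 lift.

; perimeter-only toolpath
G21 ; units = mm
G90 ; absolute positioning
G28 ; home
; layer 1
G0 Z5.6
G0 X10.8 Y6.0
G1 X9.4 Y9.4
G1 X6.0 Y10.8
G1 X2.6 Y9.4
G1 X1.2 Y6.0
G1 X2.6 Y2.6
G1 X6.0 Y1.2
G1 X9.4 Y2.6
G1 X10.8 Y6.0
; layer 2
G0 Z11.2
G0 X9.6 Y6.0
G1 X8.5 Y8.5
G1 X6.0 Y9.6
G1 X3.5 Y8.5
G1 X2.4 Y6.0
G1 X3.5 Y3.5
G1 X6.0 Y2.4
G1 X8.5 Y3.5
G1 X9.6 Y6.0
; layer 3
G0 Z16.8
G0 X8.4 Y6.0
G1 X7.7 Y7.7
G1 X6.0 Y8.4
G1 X4.3 Y7.7
G1 X3.6 Y6.0
G1 X4.3 Y4.3
G1 X6.0 Y3.6
G1 X7.7 Y4.3
G1 X8.4 Y6.0
; layer 4
G0 Z22.4
G0 X7.2 Y6.0
G1 X6.8 Y6.8
G1 X6.0 Y7.2
G1 X5.2 Y6.8
G1 X4.8 Y6.0
G1 X5.2 Y5.2
G1 X6.0 Y4.8
G1 X6.8 Y5.2
G1 X7.2 Y6.0
M2 ; end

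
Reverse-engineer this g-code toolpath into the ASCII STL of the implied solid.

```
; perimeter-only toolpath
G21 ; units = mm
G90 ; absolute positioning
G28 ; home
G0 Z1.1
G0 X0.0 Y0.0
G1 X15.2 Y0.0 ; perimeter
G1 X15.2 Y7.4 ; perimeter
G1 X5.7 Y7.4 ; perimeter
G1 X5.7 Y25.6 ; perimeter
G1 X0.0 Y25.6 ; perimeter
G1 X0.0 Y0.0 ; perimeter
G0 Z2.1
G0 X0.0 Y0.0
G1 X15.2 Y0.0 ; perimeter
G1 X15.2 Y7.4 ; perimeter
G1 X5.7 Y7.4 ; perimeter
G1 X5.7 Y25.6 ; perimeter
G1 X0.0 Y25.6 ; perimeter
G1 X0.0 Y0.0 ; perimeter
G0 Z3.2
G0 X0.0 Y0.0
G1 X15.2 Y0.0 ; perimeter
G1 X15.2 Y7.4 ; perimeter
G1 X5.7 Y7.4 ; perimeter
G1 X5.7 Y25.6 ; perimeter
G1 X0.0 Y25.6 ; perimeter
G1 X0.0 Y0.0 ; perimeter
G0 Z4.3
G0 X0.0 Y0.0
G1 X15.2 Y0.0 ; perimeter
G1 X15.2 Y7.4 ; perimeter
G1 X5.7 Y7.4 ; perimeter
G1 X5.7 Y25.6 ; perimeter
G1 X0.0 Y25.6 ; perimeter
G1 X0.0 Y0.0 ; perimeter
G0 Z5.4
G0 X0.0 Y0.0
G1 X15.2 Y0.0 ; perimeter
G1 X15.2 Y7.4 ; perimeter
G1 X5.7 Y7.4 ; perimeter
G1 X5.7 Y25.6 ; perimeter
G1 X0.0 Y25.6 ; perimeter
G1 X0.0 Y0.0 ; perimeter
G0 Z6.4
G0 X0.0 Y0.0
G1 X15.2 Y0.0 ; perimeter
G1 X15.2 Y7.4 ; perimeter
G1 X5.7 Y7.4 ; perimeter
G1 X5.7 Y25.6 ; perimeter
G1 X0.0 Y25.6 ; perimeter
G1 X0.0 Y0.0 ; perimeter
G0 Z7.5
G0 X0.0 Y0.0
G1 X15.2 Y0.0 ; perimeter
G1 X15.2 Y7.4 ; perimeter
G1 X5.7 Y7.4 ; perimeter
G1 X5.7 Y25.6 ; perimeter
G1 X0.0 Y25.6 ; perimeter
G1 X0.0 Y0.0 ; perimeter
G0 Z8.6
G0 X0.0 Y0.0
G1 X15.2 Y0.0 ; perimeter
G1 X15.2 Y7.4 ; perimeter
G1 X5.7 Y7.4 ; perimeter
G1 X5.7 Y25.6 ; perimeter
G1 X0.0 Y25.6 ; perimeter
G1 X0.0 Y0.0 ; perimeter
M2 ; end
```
solid part
  facet normal 0.0000 0.0000 -1.0000
    outer loop
      vertex 15.2 7.4 0.0
      vertex 15.2 0.0 0.0
      vertex 0.0 0.0 0.0
    endloop
  endfacet
  facet normal 0.0000 0.0000 -1.0000
    outer loop
      vertex 5.7 7.4 0.0
      vertex 15.2 7.4 0.0
      vertex 0.0 0.0 0.0
    endloop
  endfacet
  facet normal 0.0000 0.0000 -1.0000
    outer loop
      vertex 5.7 25.6 0.0
      vertex 5.7 7.4 0.0
      vertex 0.0 0.0 0.0
    endloop
  endfacet
  facet normal 0.0000 0.0000 -1.0000
    outer loop
      vertex 0.0 25.6 0.0
      vertex 5.7 25.6 0.0
      vertex 0.0 0.0 0.0
    endloop
  endfacet
  facet normal 0.0000 0.0000 1.0000
    outer loop
      vertex 0.0 0.0 8.6
      vertex 15.2 0.0 8.6
      vertex 15.2 7.4 8.6
    endloop
  endfacet
  facet normal 0.0000 0.0000 1.0000
    outer loop
      vertex 0.0 0.0 8.6
      vertex 15.2 7.4 8.6
      vertex 5.7 7.4 8.6
    endloop
  endfacet
  facet normal 0.0000 0.0000 1.0000
    outer loop
      vertex 0.0 0.0 8.6
      vertex 5.7 7.4 8.6
      vertex 5.7 25.6 8.6
    endloop
  endfacet
  facet normal 0.0000 0.0000 1.0000
    outer loop
      vertex 0.0 0.0 8.6
      vertex 5.7 25.6 8.6
      vertex 0.0 25.6 8.6
    endloop
  endfacet
  facet normal 0.0000 -1.0000 0.0000
    outer loop
      vertex 0.0 0.0 0.0
      vertex 15.2 0.0 0.0
      vertex 15.2 0.0 8.6
    endloop
  endfacet
  facet normal 0.0000 -1.0000 0.0000
    outer loop
      vertex 0.0 0.0 0.0
      vertex 15.2 0.0 8.6
      vertex 0.0 0.0 8.6
    endloop
  endfacet
  facet normal 1.0000 0.0000 0.0000
    outer loop
      vertex 15.2 0.0 0.0
      vertex 15.2 7.4 0.0
      vertex 15.2 7.4 8.6
    endloop
  endfacet
  facet normal 1.0000 0.0000 0.0000
    outer loop
      vertex 15.2 0.0 0.0
      vertex 15.2 7.4 8.6
      vertex 15.2 0.0 8.6
    endloop
  endfacet
  facet normal 0.0000 1.0000 0.0000
    outer loop
      vertex 15.2 7.4 0.0
      vertex 5.7 7.4 0.0
      vertex 5.7 7.4 8.6
    endloop
  endfacet
  facet normal 0.0000 1.0000 0.0000
    outer loop
      vertex 15.2 7.4 0.0
      vertex 5.7 7.4 8.6
      vertex 15.2 7.4 8.6
    endloop
  endfacet
  facet normal 1.0000 0.0000 0.0000
    outer loop
      vertex 5.7 7.4 0.0
      vertex 5.7 25.6 0.0
      vertex 5.7 25.6 8.6
    endloop
  endfacet
  facet normal 1.0000 0.0000 0.0000
    outer loop
      vertex 5.7 7.4 0.0
      vertex 5.7 25.6 8.6
      vertex 5.7 7.4 8.6
    endloop
  endfacet
  facet normal 0.0000 1.0000 0.0000
    outer loop
      vertex 5.7 25.6 0.0
      vertex 0.0 25.6 0.0
      vertex 0.0 25.6 8.6
    endloop
  endfacet
  facet normal 0.0000 1.0000 0.0000
    outer loop
      vertex 5.7 25.6 0.0
      vertex 0.0 25.6 8.6
      vertex 5.7 25.6 8.6
    endloop
  endfacet
  facet normal -1.0000 0.0000 0.0000
    outer loop
      vertex 0.0 25.6 0.0
      vertex 0.0 0.0 0.0
      vertex 0.0 0.0 8.6
    endloop
  endfacet
  facet normal -1.0000 0.0000 0.0000
    outer loop
      vertex 0.0 25.6 0.0
      vertex 0.0 0.0 8.6
      vertex 0.0 25.6 8.6
    endloop
  endfacet
endsolid part

The G0 Z moves step by Δz≈1.1 mm. Every layer's G1 loop is the same polygon, so the solid is a straight extrusion of it from z=0 to z≈8.6. Closing with flat bottom and top caps and triangulating gives 20 facets — an L-shaped prism: outer 15.2 × 25.6 mm, arm thicknesses ≈ 7.4 mm (horizontal) and 5.7 mm (vertical), extruded 8.6 mm in z.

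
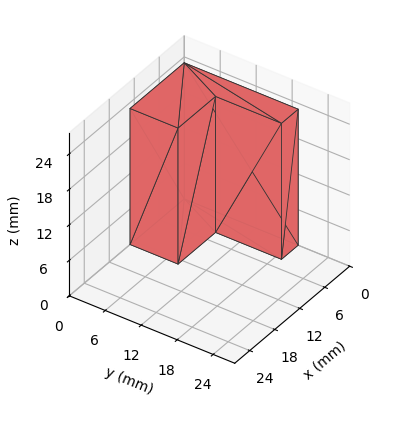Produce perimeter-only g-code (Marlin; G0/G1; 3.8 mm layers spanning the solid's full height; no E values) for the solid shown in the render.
Reading the render: the shape is an L-shaped prism: outer 13 × 19 mm, arm thicknesses ≈ 8 mm (horizontal) and 4 mm (vertical), extruded 23 mm in z (dimensions read to the nearest mm from the axis ticks). For the g-code, the solid's height is divided into equal slices at the stated Δz and each level perimeter traced with G1 moves after a G0 lift.

; perimeter-only toolpath
G21 ; units = mm
G90 ; absolute positioning
G28 ; home
; layer 1
G0 Z3.8
G0 X0.0 Y0.0
G1 X13.0 Y0.0
G1 X13.0 Y8.0
G1 X4.0 Y8.0
G1 X4.0 Y19.0
G1 X0.0 Y19.0
G1 X0.0 Y0.0
; layer 2
G0 Z7.7
G0 X0.0 Y0.0
G1 X13.0 Y0.0
G1 X13.0 Y8.0
G1 X4.0 Y8.0
G1 X4.0 Y19.0
G1 X0.0 Y19.0
G1 X0.0 Y0.0
; layer 3
G0 Z11.5
G0 X0.0 Y0.0
G1 X13.0 Y0.0
G1 X13.0 Y8.0
G1 X4.0 Y8.0
G1 X4.0 Y19.0
G1 X0.0 Y19.0
G1 X0.0 Y0.0
; layer 4
G0 Z15.3
G0 X0.0 Y0.0
G1 X13.0 Y0.0
G1 X13.0 Y8.0
G1 X4.0 Y8.0
G1 X4.0 Y19.0
G1 X0.0 Y19.0
G1 X0.0 Y0.0
; layer 5
G0 Z19.2
G0 X0.0 Y0.0
G1 X13.0 Y0.0
G1 X13.0 Y8.0
G1 X4.0 Y8.0
G1 X4.0 Y19.0
G1 X0.0 Y19.0
G1 X0.0 Y0.0
; layer 6
G0 Z23.0
G0 X0.0 Y0.0
G1 X13.0 Y0.0
G1 X13.0 Y8.0
G1 X4.0 Y8.0
G1 X4.0 Y19.0
G1 X0.0 Y19.0
G1 X0.0 Y0.0
M2 ; end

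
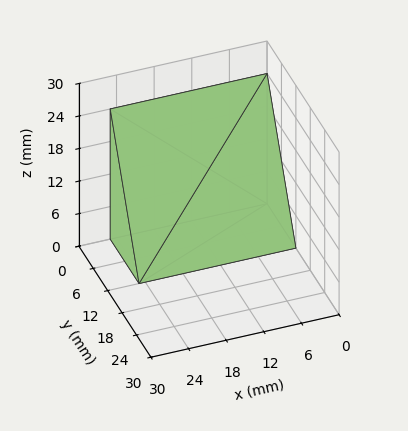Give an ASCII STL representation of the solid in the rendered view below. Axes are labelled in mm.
Reading the render: the shape is a wedge (ramp): 25 × 12 mm base, rising to 24 mm along the y=0 edge and sloping linearly to z=0 at y=12 (dimensions read to the nearest mm from the axis ticks). For the STL, each face is triangulated and given an outward normal.

solid part
  facet normal 0.0000 0.0000 -1.0000
    outer loop
      vertex 25.0 12.0 0.0
      vertex 25.0 0.0 0.0
      vertex 0.0 0.0 0.0
    endloop
  endfacet
  facet normal 0.0000 0.0000 -1.0000
    outer loop
      vertex 0.0 12.0 0.0
      vertex 25.0 12.0 0.0
      vertex 0.0 0.0 0.0
    endloop
  endfacet
  facet normal 0.0000 -1.0000 0.0000
    outer loop
      vertex 0.0 0.0 0.0
      vertex 25.0 0.0 0.0
      vertex 25.0 0.0 24.0
    endloop
  endfacet
  facet normal 0.0000 -1.0000 0.0000
    outer loop
      vertex 0.0 0.0 0.0
      vertex 25.0 0.0 24.0
      vertex 0.0 0.0 24.0
    endloop
  endfacet
  facet normal 0.0000 0.8944 0.4472
    outer loop
      vertex 0.0 0.0 24.0
      vertex 25.0 0.0 24.0
      vertex 25.0 12.0 0.0
    endloop
  endfacet
  facet normal 0.0000 0.8944 0.4472
    outer loop
      vertex 0.0 0.0 24.0
      vertex 25.0 12.0 0.0
      vertex 0.0 12.0 0.0
    endloop
  endfacet
  facet normal -1.0000 0.0000 0.0000
    outer loop
      vertex 0.0 0.0 24.0
      vertex 0.0 12.0 0.0
      vertex 0.0 0.0 0.0
    endloop
  endfacet
  facet normal 1.0000 0.0000 0.0000
    outer loop
      vertex 25.0 0.0 0.0
      vertex 25.0 12.0 0.0
      vertex 25.0 0.0 24.0
    endloop
  endfacet
endsolid part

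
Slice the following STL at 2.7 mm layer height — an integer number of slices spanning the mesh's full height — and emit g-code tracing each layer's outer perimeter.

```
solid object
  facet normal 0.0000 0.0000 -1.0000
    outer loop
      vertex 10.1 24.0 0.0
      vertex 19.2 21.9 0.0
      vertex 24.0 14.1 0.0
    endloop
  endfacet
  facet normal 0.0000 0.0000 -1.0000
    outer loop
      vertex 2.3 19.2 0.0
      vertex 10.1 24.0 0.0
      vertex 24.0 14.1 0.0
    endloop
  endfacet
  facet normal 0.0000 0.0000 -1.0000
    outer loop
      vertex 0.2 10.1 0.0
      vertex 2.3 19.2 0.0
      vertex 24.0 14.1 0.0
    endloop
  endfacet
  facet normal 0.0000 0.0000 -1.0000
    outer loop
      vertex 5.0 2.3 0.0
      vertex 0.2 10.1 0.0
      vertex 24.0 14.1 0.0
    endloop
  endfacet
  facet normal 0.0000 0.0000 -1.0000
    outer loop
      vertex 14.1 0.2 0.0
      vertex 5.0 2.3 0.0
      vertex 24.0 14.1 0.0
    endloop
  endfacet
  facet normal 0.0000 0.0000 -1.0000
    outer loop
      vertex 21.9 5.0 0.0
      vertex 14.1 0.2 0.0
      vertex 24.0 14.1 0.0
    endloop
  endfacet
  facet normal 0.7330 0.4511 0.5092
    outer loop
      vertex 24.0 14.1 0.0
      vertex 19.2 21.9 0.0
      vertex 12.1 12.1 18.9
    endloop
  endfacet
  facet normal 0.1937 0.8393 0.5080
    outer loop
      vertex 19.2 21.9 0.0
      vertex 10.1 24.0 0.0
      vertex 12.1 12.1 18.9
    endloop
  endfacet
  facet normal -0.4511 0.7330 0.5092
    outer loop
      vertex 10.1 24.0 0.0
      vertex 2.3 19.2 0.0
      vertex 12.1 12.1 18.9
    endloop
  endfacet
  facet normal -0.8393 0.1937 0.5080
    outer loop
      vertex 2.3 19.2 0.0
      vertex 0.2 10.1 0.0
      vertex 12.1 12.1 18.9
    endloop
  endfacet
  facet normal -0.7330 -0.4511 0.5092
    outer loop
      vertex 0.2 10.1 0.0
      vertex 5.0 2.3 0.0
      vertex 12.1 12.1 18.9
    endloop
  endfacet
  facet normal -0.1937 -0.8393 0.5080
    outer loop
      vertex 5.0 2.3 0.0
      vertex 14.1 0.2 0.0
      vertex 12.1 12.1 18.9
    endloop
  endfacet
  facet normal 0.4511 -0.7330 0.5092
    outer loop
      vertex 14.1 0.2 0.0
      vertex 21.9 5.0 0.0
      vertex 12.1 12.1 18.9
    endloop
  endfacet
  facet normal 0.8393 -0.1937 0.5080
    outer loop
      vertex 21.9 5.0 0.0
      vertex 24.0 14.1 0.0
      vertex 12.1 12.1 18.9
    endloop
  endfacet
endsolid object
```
; perimeter-only toolpath
G21 ; units = mm
G90 ; absolute positioning
G28 ; home
; layer 1
G0 Z2.7
G0 X22.3 Y13.8
G1 X18.2 Y20.5
G1 X10.4 Y22.3
G1 X3.7 Y18.2
G1 X1.9 Y10.4
G1 X6.0 Y3.7
G1 X13.8 Y1.9
G1 X20.5 Y6.0
G1 X22.3 Y13.8
; layer 2
G0 Z5.4
G0 X20.6 Y13.5
G1 X17.2 Y19.1
G1 X10.7 Y20.6
G1 X5.1 Y17.2
G1 X3.6 Y10.7
G1 X7.0 Y5.1
G1 X13.5 Y3.6
G1 X19.1 Y7.0
G1 X20.6 Y13.5
; layer 3
G0 Z8.1
G0 X18.9 Y13.2
G1 X16.2 Y17.7
G1 X11.0 Y18.9
G1 X6.5 Y16.2
G1 X5.3 Y11.0
G1 X8.0 Y6.5
G1 X13.2 Y5.3
G1 X17.7 Y8.0
G1 X18.9 Y13.2
; layer 4
G0 Z10.8
G0 X17.2 Y13.0
G1 X15.1 Y16.3
G1 X11.2 Y17.2
G1 X7.9 Y15.1
G1 X7.0 Y11.2
G1 X9.1 Y7.9
G1 X13.0 Y7.0
G1 X16.3 Y9.1
G1 X17.2 Y13.0
; layer 5
G0 Z13.5
G0 X15.5 Y12.7
G1 X14.1 Y14.9
G1 X11.5 Y15.5
G1 X9.3 Y14.1
G1 X8.7 Y11.5
G1 X10.1 Y9.3
G1 X12.7 Y8.7
G1 X14.9 Y10.1
G1 X15.5 Y12.7
; layer 6
G0 Z16.2
G0 X13.8 Y12.4
G1 X13.1 Y13.5
G1 X11.8 Y13.8
G1 X10.7 Y13.1
G1 X10.4 Y11.8
G1 X11.1 Y10.7
G1 X12.4 Y10.4
G1 X13.5 Y11.1
G1 X13.8 Y12.4
M2 ; end

The solid is a regular 8-sided pyramid, base circumscribed radius ≈ 12.1 mm, apex at z ≈ 18.9 mm. Slicing at Δz = 2.7 mm — 7 equal slices spanning the solid's height, so layer i sits at z = i·h/7 — gives 6 non-empty perimeters. Each is a 8-segment closed polygon; G0 lifts to the layer z and rapids to the start vertex, then G1 traces the edges. The cross-section shrinks linearly with z (the slice at the apex is degenerate and omitted).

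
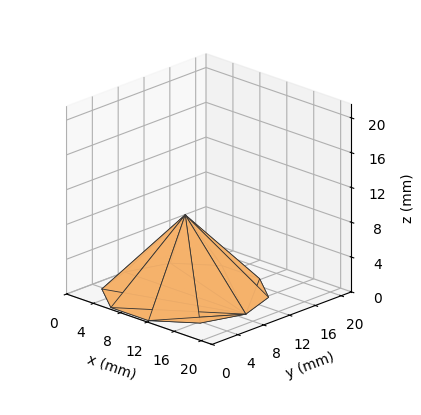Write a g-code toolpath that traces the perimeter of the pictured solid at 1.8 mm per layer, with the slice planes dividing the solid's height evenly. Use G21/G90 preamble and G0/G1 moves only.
Reading the render: the shape is a regular 10-sided pyramid, base circumscribed radius ≈ 9 mm, apex at z ≈ 9 mm (dimensions read to the nearest mm from the axis ticks). For the g-code, the solid's height is divided into equal slices at the stated Δz and each level perimeter traced with G1 moves after a G0 lift.

; perimeter-only toolpath
G21 ; units = mm
G90 ; absolute positioning
G28 ; home
; layer 1
G0 Z1.8
G0 X16.2 Y9.0
G1 X14.8 Y13.2
G1 X11.2 Y15.9
G1 X6.8 Y15.9
G1 X3.2 Y13.2
G1 X1.8 Y9.0
G1 X3.2 Y4.8
G1 X6.8 Y2.1
G1 X11.2 Y2.1
G1 X14.8 Y4.8
G1 X16.2 Y9.0
; layer 2
G0 Z3.6
G0 X14.4 Y9.0
G1 X13.4 Y12.2
G1 X10.7 Y14.2
G1 X7.3 Y14.2
G1 X4.6 Y12.2
G1 X3.6 Y9.0
G1 X4.6 Y5.8
G1 X7.3 Y3.8
G1 X10.7 Y3.8
G1 X13.4 Y5.8
G1 X14.4 Y9.0
; layer 3
G0 Z5.4
G0 X12.6 Y9.0
G1 X11.9 Y11.1
G1 X10.1 Y12.4
G1 X7.9 Y12.4
G1 X6.1 Y11.1
G1 X5.4 Y9.0
G1 X6.1 Y6.9
G1 X7.9 Y5.6
G1 X10.1 Y5.6
G1 X11.9 Y6.9
G1 X12.6 Y9.0
; layer 4
G0 Z7.2
G0 X10.8 Y9.0
G1 X10.5 Y10.1
G1 X9.6 Y10.7
G1 X8.4 Y10.7
G1 X7.5 Y10.1
G1 X7.2 Y9.0
G1 X7.5 Y7.9
G1 X8.4 Y7.3
G1 X9.6 Y7.3
G1 X10.5 Y7.9
G1 X10.8 Y9.0
M2 ; end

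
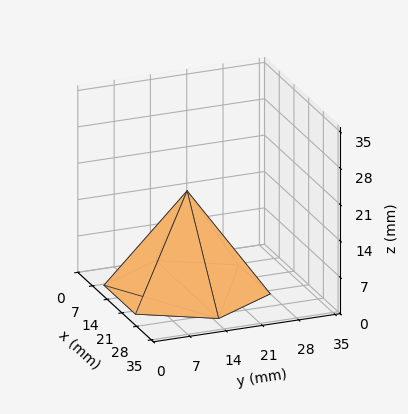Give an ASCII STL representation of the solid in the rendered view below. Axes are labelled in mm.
Reading the render: the shape is a regular 6-sided pyramid, base circumscribed radius ≈ 15 mm, apex at z ≈ 19 mm (dimensions read to the nearest mm from the axis ticks). For the STL, each face is triangulated and given an outward normal.

solid part
  facet normal 0.0000 0.0000 -1.0000
    outer loop
      vertex 7.500 27.990 0.000
      vertex 22.500 27.990 0.000
      vertex 30.000 15.000 0.000
    endloop
  endfacet
  facet normal 0.0000 0.0000 -1.0000
    outer loop
      vertex 0.000 15.000 0.000
      vertex 7.500 27.990 0.000
      vertex 30.000 15.000 0.000
    endloop
  endfacet
  facet normal 0.0000 0.0000 -1.0000
    outer loop
      vertex 7.500 2.010 0.000
      vertex 0.000 15.000 0.000
      vertex 30.000 15.000 0.000
    endloop
  endfacet
  facet normal 0.0000 0.0000 -1.0000
    outer loop
      vertex 22.500 2.010 0.000
      vertex 7.500 2.010 0.000
      vertex 30.000 15.000 0.000
    endloop
  endfacet
  facet normal 0.7149 0.4128 0.5644
    outer loop
      vertex 30.000 15.000 0.000
      vertex 22.500 27.990 0.000
      vertex 15.000 15.000 19.000
    endloop
  endfacet
  facet normal 0.0000 0.8255 0.5644
    outer loop
      vertex 22.500 27.990 0.000
      vertex 7.500 27.990 0.000
      vertex 15.000 15.000 19.000
    endloop
  endfacet
  facet normal -0.7149 0.4128 0.5644
    outer loop
      vertex 7.500 27.990 0.000
      vertex 0.000 15.000 0.000
      vertex 15.000 15.000 19.000
    endloop
  endfacet
  facet normal -0.7149 -0.4128 0.5644
    outer loop
      vertex 0.000 15.000 0.000
      vertex 7.500 2.010 0.000
      vertex 15.000 15.000 19.000
    endloop
  endfacet
  facet normal 0.0000 -0.8255 0.5644
    outer loop
      vertex 7.500 2.010 0.000
      vertex 22.500 2.010 0.000
      vertex 15.000 15.000 19.000
    endloop
  endfacet
  facet normal 0.7149 -0.4128 0.5644
    outer loop
      vertex 22.500 2.010 0.000
      vertex 30.000 15.000 0.000
      vertex 15.000 15.000 19.000
    endloop
  endfacet
endsolid part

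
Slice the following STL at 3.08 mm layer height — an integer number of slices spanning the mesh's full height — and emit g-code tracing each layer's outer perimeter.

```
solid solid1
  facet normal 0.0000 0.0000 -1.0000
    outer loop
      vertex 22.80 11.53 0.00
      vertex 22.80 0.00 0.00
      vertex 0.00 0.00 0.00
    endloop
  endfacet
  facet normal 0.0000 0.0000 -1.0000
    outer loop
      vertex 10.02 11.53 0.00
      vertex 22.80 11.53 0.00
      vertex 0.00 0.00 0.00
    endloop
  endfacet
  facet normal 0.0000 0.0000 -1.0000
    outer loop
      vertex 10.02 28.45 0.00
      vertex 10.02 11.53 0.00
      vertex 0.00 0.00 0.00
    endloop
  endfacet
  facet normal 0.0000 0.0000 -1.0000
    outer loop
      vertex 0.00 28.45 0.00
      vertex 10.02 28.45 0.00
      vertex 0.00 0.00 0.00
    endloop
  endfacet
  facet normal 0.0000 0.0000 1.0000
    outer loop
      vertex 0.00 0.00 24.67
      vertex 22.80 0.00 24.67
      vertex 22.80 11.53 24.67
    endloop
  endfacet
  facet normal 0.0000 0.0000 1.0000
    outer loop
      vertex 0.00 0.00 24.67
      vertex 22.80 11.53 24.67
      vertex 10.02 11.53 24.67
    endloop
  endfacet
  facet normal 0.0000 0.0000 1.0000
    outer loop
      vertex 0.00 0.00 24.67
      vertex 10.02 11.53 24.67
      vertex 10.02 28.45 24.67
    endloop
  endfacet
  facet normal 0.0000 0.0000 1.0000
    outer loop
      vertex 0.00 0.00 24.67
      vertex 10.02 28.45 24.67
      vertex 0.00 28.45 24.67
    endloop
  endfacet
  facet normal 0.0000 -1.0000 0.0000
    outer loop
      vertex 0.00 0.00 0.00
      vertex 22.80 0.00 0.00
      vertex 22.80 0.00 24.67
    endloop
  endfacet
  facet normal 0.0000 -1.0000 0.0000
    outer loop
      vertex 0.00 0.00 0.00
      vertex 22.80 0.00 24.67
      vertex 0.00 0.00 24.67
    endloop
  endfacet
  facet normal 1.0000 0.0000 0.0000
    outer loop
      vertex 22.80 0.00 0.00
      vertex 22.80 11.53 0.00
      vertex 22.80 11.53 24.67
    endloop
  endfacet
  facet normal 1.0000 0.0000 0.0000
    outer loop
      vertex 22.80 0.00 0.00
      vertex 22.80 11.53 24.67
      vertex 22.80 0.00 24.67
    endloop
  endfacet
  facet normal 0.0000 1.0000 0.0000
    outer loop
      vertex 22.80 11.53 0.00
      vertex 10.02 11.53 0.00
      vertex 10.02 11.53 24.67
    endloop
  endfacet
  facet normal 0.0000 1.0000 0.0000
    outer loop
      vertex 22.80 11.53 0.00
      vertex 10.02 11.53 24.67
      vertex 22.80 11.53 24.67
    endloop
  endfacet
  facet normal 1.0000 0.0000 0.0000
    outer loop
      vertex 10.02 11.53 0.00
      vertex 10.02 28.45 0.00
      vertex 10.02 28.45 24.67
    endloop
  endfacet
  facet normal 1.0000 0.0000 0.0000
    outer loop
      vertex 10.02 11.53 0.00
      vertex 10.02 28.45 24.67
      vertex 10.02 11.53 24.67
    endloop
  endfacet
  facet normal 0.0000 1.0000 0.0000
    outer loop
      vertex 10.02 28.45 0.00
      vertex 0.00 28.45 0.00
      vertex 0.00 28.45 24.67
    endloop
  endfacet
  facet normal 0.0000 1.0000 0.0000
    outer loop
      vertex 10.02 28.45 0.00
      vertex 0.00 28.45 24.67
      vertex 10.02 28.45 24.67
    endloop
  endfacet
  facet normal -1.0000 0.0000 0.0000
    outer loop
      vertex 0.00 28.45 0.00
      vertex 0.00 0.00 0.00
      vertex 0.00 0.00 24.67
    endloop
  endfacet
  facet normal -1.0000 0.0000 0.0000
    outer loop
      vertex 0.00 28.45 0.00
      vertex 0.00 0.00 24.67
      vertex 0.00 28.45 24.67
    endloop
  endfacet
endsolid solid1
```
; perimeter-only toolpath
G21 ; units = mm
G90 ; absolute positioning
G28 ; home
; layer 1
G0 Z3.08
G0 X0.00 Y0.00
G1 X22.80 Y0.00
G1 X22.80 Y11.53
G1 X10.02 Y11.53
G1 X10.02 Y28.45
G1 X0.00 Y28.45
G1 X0.00 Y0.00
; layer 2
G0 Z6.17
G0 X0.00 Y0.00
G1 X22.80 Y0.00
G1 X22.80 Y11.53
G1 X10.02 Y11.53
G1 X10.02 Y28.45
G1 X0.00 Y28.45
G1 X0.00 Y0.00
; layer 3
G0 Z9.25
G0 X0.00 Y0.00
G1 X22.80 Y0.00
G1 X22.80 Y11.53
G1 X10.02 Y11.53
G1 X10.02 Y28.45
G1 X0.00 Y28.45
G1 X0.00 Y0.00
; layer 4
G0 Z12.34
G0 X0.00 Y0.00
G1 X22.80 Y0.00
G1 X22.80 Y11.53
G1 X10.02 Y11.53
G1 X10.02 Y28.45
G1 X0.00 Y28.45
G1 X0.00 Y0.00
; layer 5
G0 Z15.42
G0 X0.00 Y0.00
G1 X22.80 Y0.00
G1 X22.80 Y11.53
G1 X10.02 Y11.53
G1 X10.02 Y28.45
G1 X0.00 Y28.45
G1 X0.00 Y0.00
; layer 6
G0 Z18.50
G0 X0.00 Y0.00
G1 X22.80 Y0.00
G1 X22.80 Y11.53
G1 X10.02 Y11.53
G1 X10.02 Y28.45
G1 X0.00 Y28.45
G1 X0.00 Y0.00
; layer 7
G0 Z21.59
G0 X0.00 Y0.00
G1 X22.80 Y0.00
G1 X22.80 Y11.53
G1 X10.02 Y11.53
G1 X10.02 Y28.45
G1 X0.00 Y28.45
G1 X0.00 Y0.00
; layer 8
G0 Z24.67
G0 X0.00 Y0.00
G1 X22.80 Y0.00
G1 X22.80 Y11.53
G1 X10.02 Y11.53
G1 X10.02 Y28.45
G1 X0.00 Y28.45
G1 X0.00 Y0.00
M2 ; end

The solid is an L-shaped prism: outer 22.8 × 28.4 mm, arm thicknesses ≈ 11.5 mm (horizontal) and 10 mm (vertical), extruded 24.7 mm in z. Slicing at Δz = 3.08 mm — 8 equal slices spanning the solid's height, so layer i sits at z = i·h/8 — gives 8 non-empty perimeters. Each is a 6-segment closed polygon; G0 lifts to the layer z and rapids to the start vertex, then G1 traces the edges.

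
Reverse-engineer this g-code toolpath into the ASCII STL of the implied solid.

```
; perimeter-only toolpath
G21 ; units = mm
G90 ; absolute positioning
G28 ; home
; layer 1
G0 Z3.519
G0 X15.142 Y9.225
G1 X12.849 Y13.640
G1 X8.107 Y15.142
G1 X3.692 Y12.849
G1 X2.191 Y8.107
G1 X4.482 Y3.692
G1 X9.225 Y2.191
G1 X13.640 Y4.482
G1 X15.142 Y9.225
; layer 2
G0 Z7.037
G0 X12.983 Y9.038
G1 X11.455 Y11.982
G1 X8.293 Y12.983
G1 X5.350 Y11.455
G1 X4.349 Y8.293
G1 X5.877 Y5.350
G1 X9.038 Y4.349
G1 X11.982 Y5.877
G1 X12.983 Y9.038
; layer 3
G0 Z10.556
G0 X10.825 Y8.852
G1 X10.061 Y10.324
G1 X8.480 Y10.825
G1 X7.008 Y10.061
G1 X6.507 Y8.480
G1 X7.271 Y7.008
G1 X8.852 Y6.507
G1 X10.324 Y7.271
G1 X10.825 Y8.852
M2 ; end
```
solid part
  facet normal 0.0000 0.0000 -1.0000
    outer loop
      vertex 7.921 17.300 0.000
      vertex 14.244 15.298 0.000
      vertex 17.300 9.411 0.000
    endloop
  endfacet
  facet normal 0.0000 0.0000 -1.0000
    outer loop
      vertex 2.034 14.244 0.000
      vertex 7.921 17.300 0.000
      vertex 17.300 9.411 0.000
    endloop
  endfacet
  facet normal 0.0000 0.0000 -1.0000
    outer loop
      vertex 0.032 7.921 0.000
      vertex 2.034 14.244 0.000
      vertex 17.300 9.411 0.000
    endloop
  endfacet
  facet normal 0.0000 0.0000 -1.0000
    outer loop
      vertex 3.088 2.034 0.000
      vertex 0.032 7.921 0.000
      vertex 17.300 9.411 0.000
    endloop
  endfacet
  facet normal 0.0000 0.0000 -1.0000
    outer loop
      vertex 9.411 0.032 0.000
      vertex 3.088 2.034 0.000
      vertex 17.300 9.411 0.000
    endloop
  endfacet
  facet normal 0.0000 0.0000 -1.0000
    outer loop
      vertex 15.298 3.088 0.000
      vertex 9.411 0.032 0.000
      vertex 17.300 9.411 0.000
    endloop
  endfacet
  facet normal 0.7715 0.4005 0.4944
    outer loop
      vertex 17.300 9.411 0.000
      vertex 14.244 15.298 0.000
      vertex 8.666 8.666 14.075
    endloop
  endfacet
  facet normal 0.2624 0.8287 0.4944
    outer loop
      vertex 14.244 15.298 0.000
      vertex 7.921 17.300 0.000
      vertex 8.666 8.666 14.075
    endloop
  endfacet
  facet normal -0.4005 0.7715 0.4944
    outer loop
      vertex 7.921 17.300 0.000
      vertex 2.034 14.244 0.000
      vertex 8.666 8.666 14.075
    endloop
  endfacet
  facet normal -0.8287 0.2624 0.4944
    outer loop
      vertex 2.034 14.244 0.000
      vertex 0.032 7.921 0.000
      vertex 8.666 8.666 14.075
    endloop
  endfacet
  facet normal -0.7715 -0.4005 0.4944
    outer loop
      vertex 0.032 7.921 0.000
      vertex 3.088 2.034 0.000
      vertex 8.666 8.666 14.075
    endloop
  endfacet
  facet normal -0.2624 -0.8287 0.4944
    outer loop
      vertex 3.088 2.034 0.000
      vertex 9.411 0.032 0.000
      vertex 8.666 8.666 14.075
    endloop
  endfacet
  facet normal 0.4005 -0.7715 0.4944
    outer loop
      vertex 9.411 0.032 0.000
      vertex 15.298 3.088 0.000
      vertex 8.666 8.666 14.075
    endloop
  endfacet
  facet normal 0.8287 -0.2624 0.4944
    outer loop
      vertex 15.298 3.088 0.000
      vertex 17.300 9.411 0.000
      vertex 8.666 8.666 14.075
    endloop
  endfacet
endsolid part

The G0 Z moves step by Δz≈3.519 mm. The G1 loops shrink linearly with z, so the solid tapers from its base footprint up to z≈14.1. Closing with a flat bottom cap and the tapered top and triangulating gives 14 facets — a regular 8-sided pyramid, base circumscribed radius ≈ 8.67 mm, apex at z ≈ 14.1 mm.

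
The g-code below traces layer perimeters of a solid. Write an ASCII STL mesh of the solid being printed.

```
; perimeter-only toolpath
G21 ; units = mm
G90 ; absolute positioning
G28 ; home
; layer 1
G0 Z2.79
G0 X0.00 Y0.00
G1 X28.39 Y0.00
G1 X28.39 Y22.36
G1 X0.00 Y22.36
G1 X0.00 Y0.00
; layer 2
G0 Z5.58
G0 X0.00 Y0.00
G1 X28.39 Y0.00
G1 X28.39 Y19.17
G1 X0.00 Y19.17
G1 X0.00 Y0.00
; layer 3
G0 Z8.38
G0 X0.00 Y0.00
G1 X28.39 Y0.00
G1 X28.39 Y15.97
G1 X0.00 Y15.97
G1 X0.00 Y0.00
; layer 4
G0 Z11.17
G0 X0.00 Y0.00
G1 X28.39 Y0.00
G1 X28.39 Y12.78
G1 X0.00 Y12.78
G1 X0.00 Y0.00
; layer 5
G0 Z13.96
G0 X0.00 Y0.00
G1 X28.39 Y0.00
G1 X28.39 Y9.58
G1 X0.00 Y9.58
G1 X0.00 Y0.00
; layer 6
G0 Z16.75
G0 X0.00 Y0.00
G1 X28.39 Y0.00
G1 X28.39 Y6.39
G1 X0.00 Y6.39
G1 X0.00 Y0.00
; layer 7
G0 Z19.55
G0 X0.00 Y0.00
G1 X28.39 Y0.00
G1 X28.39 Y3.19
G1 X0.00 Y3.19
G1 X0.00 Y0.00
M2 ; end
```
solid part
  facet normal 0.0000 0.0000 -1.0000
    outer loop
      vertex 28.39 25.56 0.00
      vertex 28.39 0.00 0.00
      vertex 0.00 0.00 0.00
    endloop
  endfacet
  facet normal 0.0000 0.0000 -1.0000
    outer loop
      vertex 0.00 25.56 0.00
      vertex 28.39 25.56 0.00
      vertex 0.00 0.00 0.00
    endloop
  endfacet
  facet normal 0.0000 -1.0000 0.0000
    outer loop
      vertex 0.00 0.00 0.00
      vertex 28.39 0.00 0.00
      vertex 28.39 0.00 22.34
    endloop
  endfacet
  facet normal 0.0000 -1.0000 0.0000
    outer loop
      vertex 0.00 0.00 0.00
      vertex 28.39 0.00 22.34
      vertex 0.00 0.00 22.34
    endloop
  endfacet
  facet normal 0.0000 0.6581 0.7529
    outer loop
      vertex 0.00 0.00 22.34
      vertex 28.39 0.00 22.34
      vertex 28.39 25.56 0.00
    endloop
  endfacet
  facet normal 0.0000 0.6581 0.7529
    outer loop
      vertex 0.00 0.00 22.34
      vertex 28.39 25.56 0.00
      vertex 0.00 25.56 0.00
    endloop
  endfacet
  facet normal -1.0000 0.0000 0.0000
    outer loop
      vertex 0.00 0.00 22.34
      vertex 0.00 25.56 0.00
      vertex 0.00 0.00 0.00
    endloop
  endfacet
  facet normal 1.0000 0.0000 0.0000
    outer loop
      vertex 28.39 0.00 0.00
      vertex 28.39 25.56 0.00
      vertex 28.39 0.00 22.34
    endloop
  endfacet
endsolid part

The G0 Z moves step by Δz≈2.79 mm. The G1 loops shrink linearly with z, so the solid tapers from its base footprint up to z≈22.3. Closing with a flat bottom cap and the tapered top and triangulating gives 8 facets — a wedge (ramp): 28.4 × 25.6 mm base, rising to 22.3 mm along the y=0 edge and sloping linearly to z=0 at y=25.6.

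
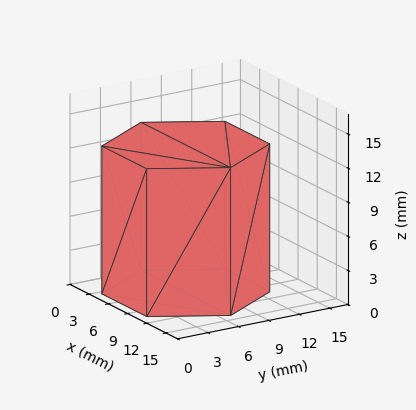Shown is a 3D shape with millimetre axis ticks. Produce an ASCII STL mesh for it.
Reading the render: the shape is a regular 6-sided prism (a cylinder approximated with 6 flat sides), circumscribed radius ≈ 7 mm, height ≈ 13 mm (dimensions read to the nearest mm from the axis ticks). For the STL, each face is triangulated and given an outward normal.

solid part
  facet normal 0.0000 0.0000 -1.0000
    outer loop
      vertex 3.500 13.062 0.000
      vertex 10.500 13.062 0.000
      vertex 14.000 7.000 0.000
    endloop
  endfacet
  facet normal 0.0000 0.0000 -1.0000
    outer loop
      vertex 0.000 7.000 0.000
      vertex 3.500 13.062 0.000
      vertex 14.000 7.000 0.000
    endloop
  endfacet
  facet normal 0.0000 0.0000 -1.0000
    outer loop
      vertex 3.500 0.938 0.000
      vertex 0.000 7.000 0.000
      vertex 14.000 7.000 0.000
    endloop
  endfacet
  facet normal 0.0000 0.0000 -1.0000
    outer loop
      vertex 10.500 0.938 0.000
      vertex 3.500 0.938 0.000
      vertex 14.000 7.000 0.000
    endloop
  endfacet
  facet normal 0.0000 0.0000 1.0000
    outer loop
      vertex 14.000 7.000 13.000
      vertex 10.500 13.062 13.000
      vertex 3.500 13.062 13.000
    endloop
  endfacet
  facet normal 0.0000 0.0000 1.0000
    outer loop
      vertex 14.000 7.000 13.000
      vertex 3.500 13.062 13.000
      vertex 0.000 7.000 13.000
    endloop
  endfacet
  facet normal 0.0000 0.0000 1.0000
    outer loop
      vertex 14.000 7.000 13.000
      vertex 0.000 7.000 13.000
      vertex 3.500 0.938 13.000
    endloop
  endfacet
  facet normal 0.0000 0.0000 1.0000
    outer loop
      vertex 14.000 7.000 13.000
      vertex 3.500 0.938 13.000
      vertex 10.500 0.938 13.000
    endloop
  endfacet
  facet normal 0.8660 0.5000 0.0000
    outer loop
      vertex 14.000 7.000 0.000
      vertex 10.500 13.062 0.000
      vertex 10.500 13.062 13.000
    endloop
  endfacet
  facet normal 0.8660 0.5000 0.0000
    outer loop
      vertex 14.000 7.000 0.000
      vertex 10.500 13.062 13.000
      vertex 14.000 7.000 13.000
    endloop
  endfacet
  facet normal 0.0000 1.0000 0.0000
    outer loop
      vertex 10.500 13.062 0.000
      vertex 3.500 13.062 0.000
      vertex 3.500 13.062 13.000
    endloop
  endfacet
  facet normal 0.0000 1.0000 0.0000
    outer loop
      vertex 10.500 13.062 0.000
      vertex 3.500 13.062 13.000
      vertex 10.500 13.062 13.000
    endloop
  endfacet
  facet normal -0.8660 0.5000 0.0000
    outer loop
      vertex 3.500 13.062 0.000
      vertex 0.000 7.000 0.000
      vertex 0.000 7.000 13.000
    endloop
  endfacet
  facet normal -0.8660 0.5000 0.0000
    outer loop
      vertex 3.500 13.062 0.000
      vertex 0.000 7.000 13.000
      vertex 3.500 13.062 13.000
    endloop
  endfacet
  facet normal -0.8660 -0.5000 0.0000
    outer loop
      vertex 0.000 7.000 0.000
      vertex 3.500 0.938 0.000
      vertex 3.500 0.938 13.000
    endloop
  endfacet
  facet normal -0.8660 -0.5000 0.0000
    outer loop
      vertex 0.000 7.000 0.000
      vertex 3.500 0.938 13.000
      vertex 0.000 7.000 13.000
    endloop
  endfacet
  facet normal 0.0000 -1.0000 0.0000
    outer loop
      vertex 3.500 0.938 0.000
      vertex 10.500 0.938 0.000
      vertex 10.500 0.938 13.000
    endloop
  endfacet
  facet normal 0.0000 -1.0000 0.0000
    outer loop
      vertex 3.500 0.938 0.000
      vertex 10.500 0.938 13.000
      vertex 3.500 0.938 13.000
    endloop
  endfacet
  facet normal 0.8660 -0.5000 0.0000
    outer loop
      vertex 10.500 0.938 0.000
      vertex 14.000 7.000 0.000
      vertex 14.000 7.000 13.000
    endloop
  endfacet
  facet normal 0.8660 -0.5000 0.0000
    outer loop
      vertex 10.500 0.938 0.000
      vertex 14.000 7.000 13.000
      vertex 10.500 0.938 13.000
    endloop
  endfacet
endsolid part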